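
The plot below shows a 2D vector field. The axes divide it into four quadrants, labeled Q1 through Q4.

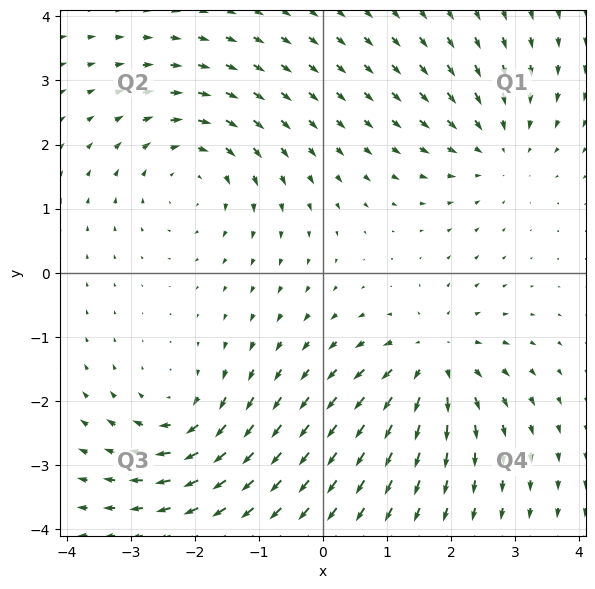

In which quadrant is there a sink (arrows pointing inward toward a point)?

Q1

The sink sits at approximately (2.7, 1.9), which lies in quadrant Q1. The divergence there is about -4, negative as expected for a sink.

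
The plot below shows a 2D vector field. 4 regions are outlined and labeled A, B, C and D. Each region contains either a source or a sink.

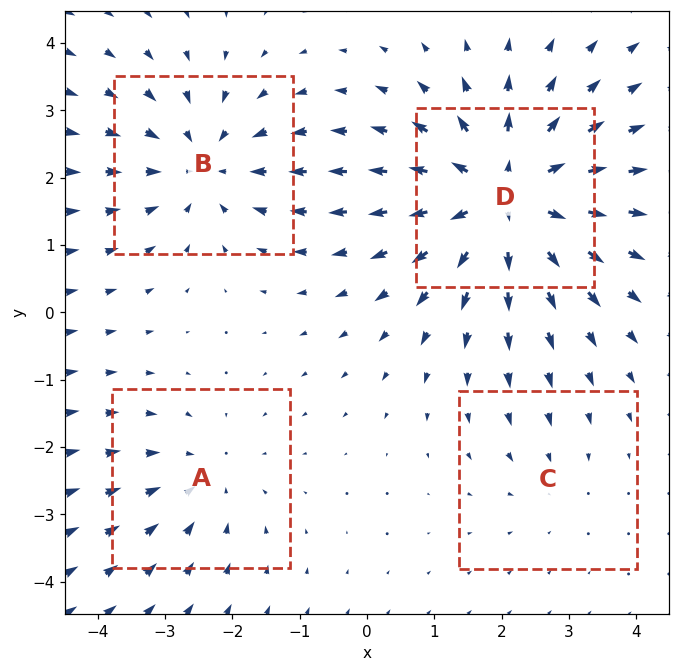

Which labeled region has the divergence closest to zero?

Divergence at each region's feature centre — A: about -3, B: about -4, C: about -2, D: about +6. Region C is closest to zero.

C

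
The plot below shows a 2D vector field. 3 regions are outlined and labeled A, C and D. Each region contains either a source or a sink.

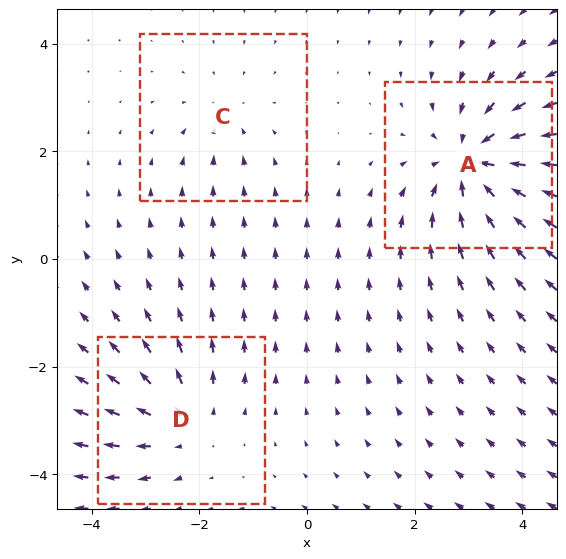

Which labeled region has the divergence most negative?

Divergence at each region's feature centre — A: about -5, C: about -2, D: about +3. Region A is most negative.

A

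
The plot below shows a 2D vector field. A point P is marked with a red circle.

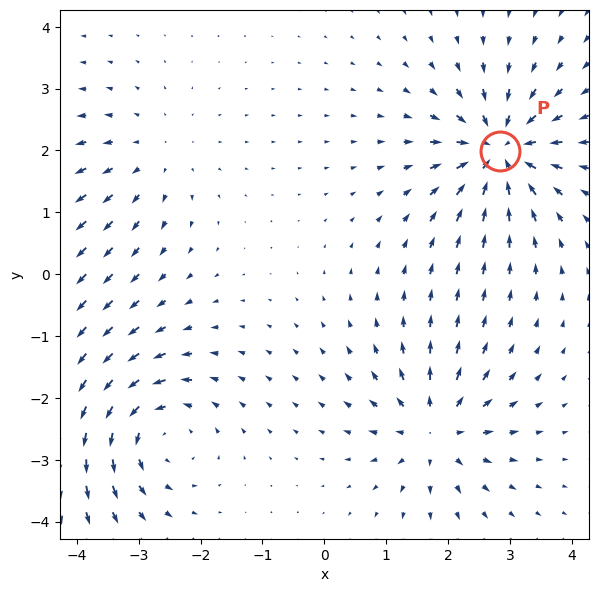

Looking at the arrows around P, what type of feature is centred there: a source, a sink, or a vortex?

At P (2.8, 2.0) the arrows converge inward. Divergence about -7, curl ≈0 — negative divergence with near-zero curl is a sink.

sink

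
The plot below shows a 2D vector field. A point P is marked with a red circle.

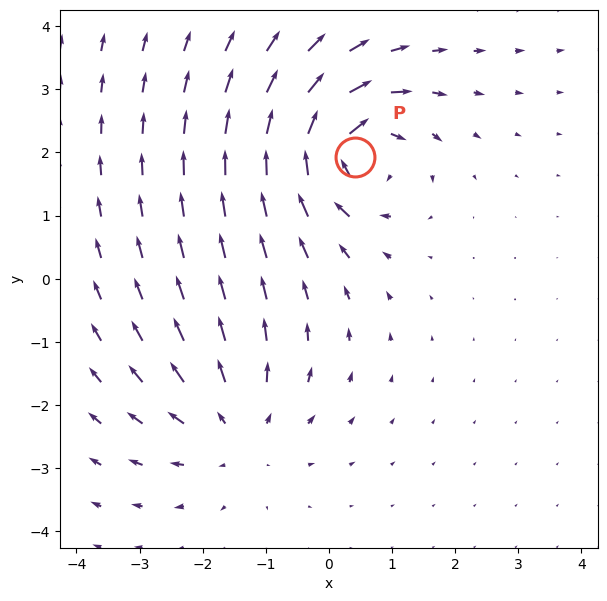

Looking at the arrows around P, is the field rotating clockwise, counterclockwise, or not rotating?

clockwise

Near P at (0.4, 1.9) the arrows circulate clockwise. The curl (z-component) there is about -7; negative curl means clockwise rotation.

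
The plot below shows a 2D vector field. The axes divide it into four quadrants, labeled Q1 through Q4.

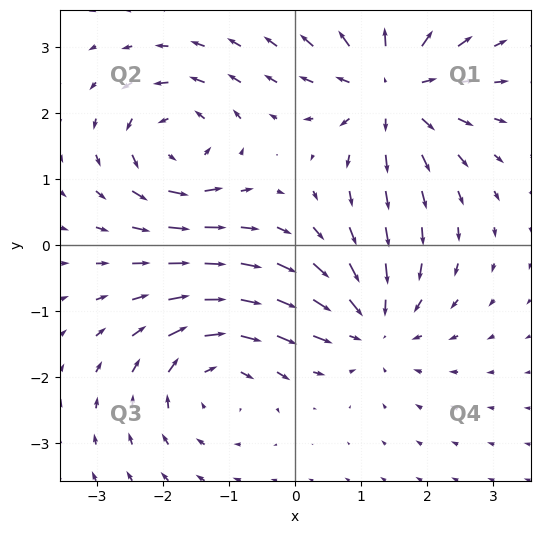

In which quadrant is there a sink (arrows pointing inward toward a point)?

Q4

The sink sits at approximately (1.2, -1.2), which lies in quadrant Q4. The divergence there is about -4, negative as expected for a sink.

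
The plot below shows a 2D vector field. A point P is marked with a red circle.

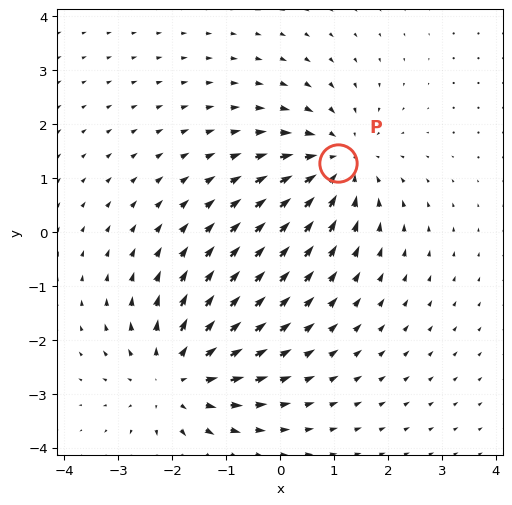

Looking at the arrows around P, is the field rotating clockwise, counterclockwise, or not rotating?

Near P at (1.1, 1.3) the arrows show no circulation. The curl there is ≈0.

not rotating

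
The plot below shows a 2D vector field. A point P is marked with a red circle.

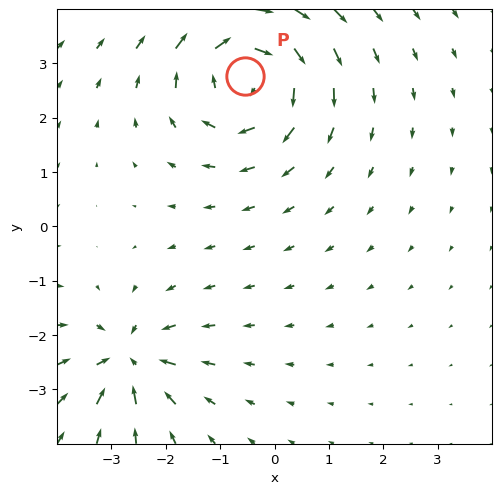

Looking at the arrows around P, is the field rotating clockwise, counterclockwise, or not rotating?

clockwise

Near P at (-0.5, 2.8) the arrows circulate clockwise. The curl (z-component) there is about -4; negative curl means clockwise rotation.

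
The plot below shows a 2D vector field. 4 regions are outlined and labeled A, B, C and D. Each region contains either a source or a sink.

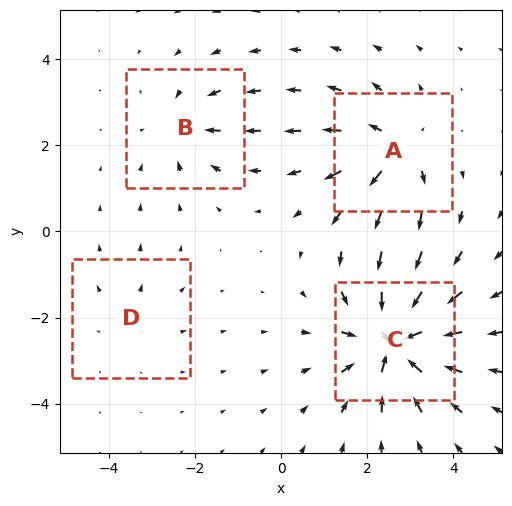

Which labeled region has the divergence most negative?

Divergence at each region's feature centre — A: about +5, B: about -4, C: about -8, D: about +2. Region C is most negative.

C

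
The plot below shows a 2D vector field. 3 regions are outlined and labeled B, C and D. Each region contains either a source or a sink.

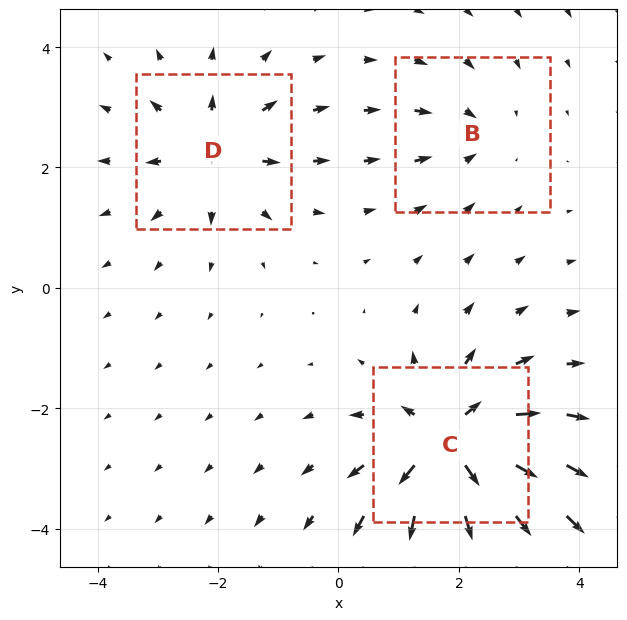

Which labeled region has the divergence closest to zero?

Divergence at each region's feature centre — B: about -2, C: about +7, D: about +4. Region B is closest to zero.

B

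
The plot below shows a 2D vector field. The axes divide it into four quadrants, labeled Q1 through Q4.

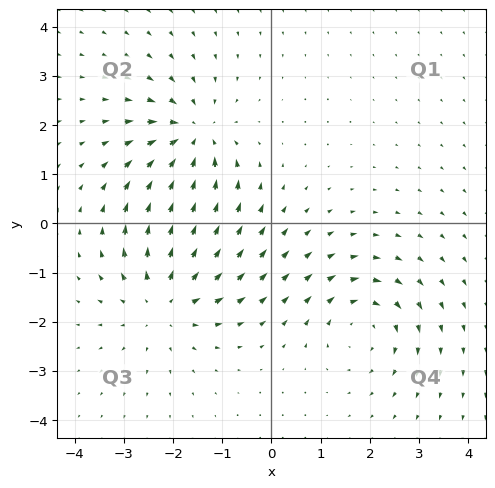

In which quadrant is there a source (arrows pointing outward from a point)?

Q3

The source sits at approximately (-2.2, -1.5), which lies in quadrant Q3. The divergence there is about +4, positive as expected for a source.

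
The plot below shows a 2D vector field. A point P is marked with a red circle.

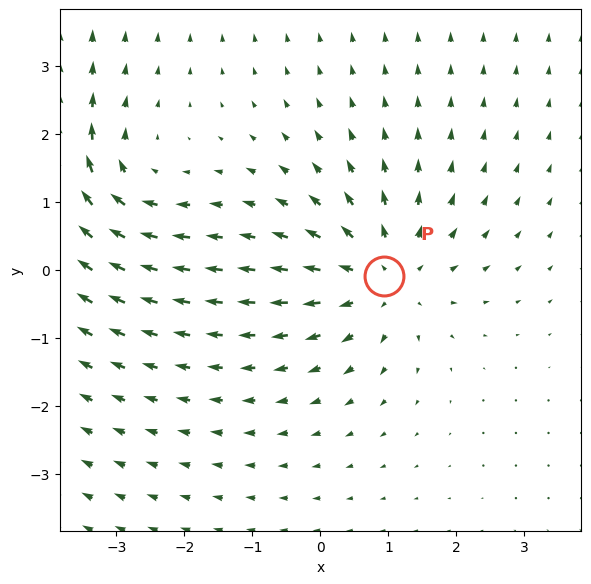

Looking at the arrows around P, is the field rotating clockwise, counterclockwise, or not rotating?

not rotating

Near P at (0.9, -0.1) the arrows show no circulation. The curl there is ≈0.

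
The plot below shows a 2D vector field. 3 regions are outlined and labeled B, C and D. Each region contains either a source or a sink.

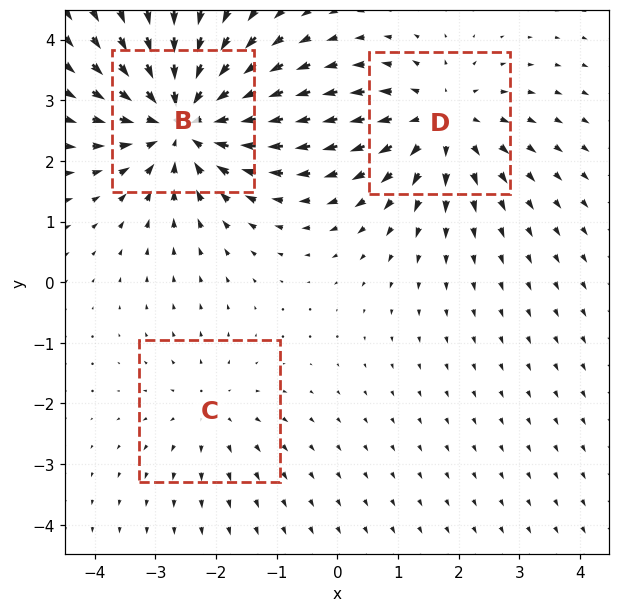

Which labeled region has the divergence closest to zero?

C

Divergence at each region's feature centre — B: about -5, C: about +2, D: about +3. Region C is closest to zero.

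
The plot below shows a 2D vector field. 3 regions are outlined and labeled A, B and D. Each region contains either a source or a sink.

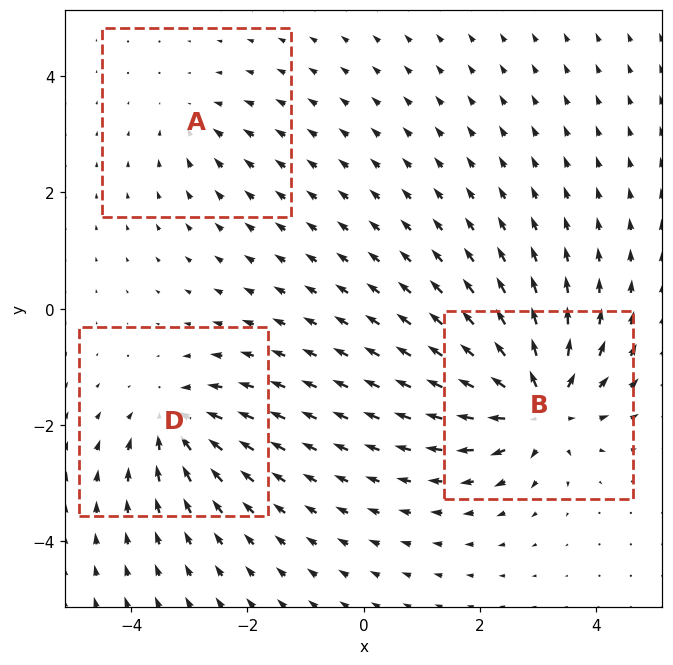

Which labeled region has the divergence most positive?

Divergence at each region's feature centre — A: about -2, B: about +7, D: about -4. Region B is most positive.

B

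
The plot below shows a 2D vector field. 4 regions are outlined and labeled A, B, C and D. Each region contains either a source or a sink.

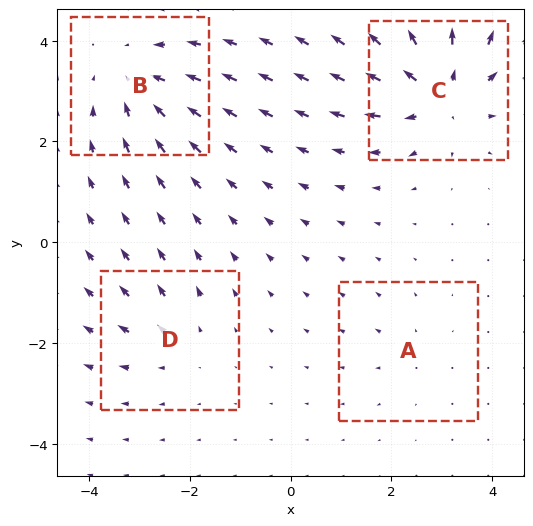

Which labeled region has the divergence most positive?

C

Divergence at each region's feature centre — A: about +2, B: about -5, C: about +7, D: about +3. Region C is most positive.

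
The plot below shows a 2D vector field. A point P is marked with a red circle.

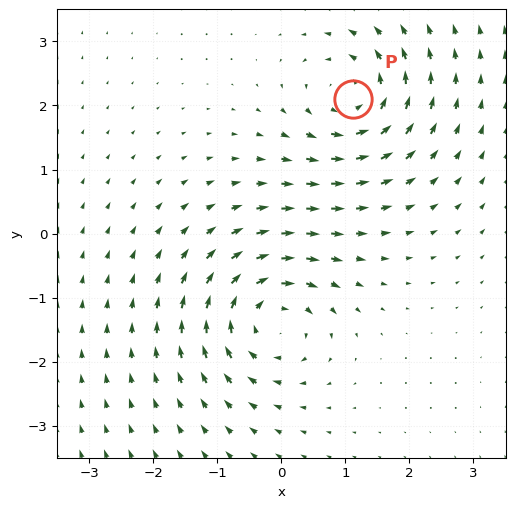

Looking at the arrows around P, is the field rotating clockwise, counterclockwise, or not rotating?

Near P at (1.1, 2.1) the arrows circulate counterclockwise. The curl (z-component) there is about +5; positive curl means counterclockwise rotation.

counterclockwise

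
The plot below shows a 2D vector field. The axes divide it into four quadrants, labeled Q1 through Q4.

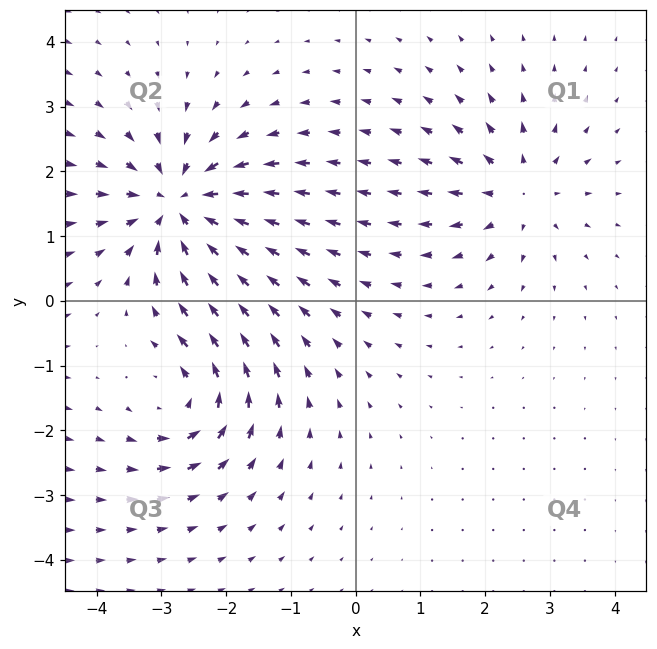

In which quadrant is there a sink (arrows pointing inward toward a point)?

The sink sits at approximately (-2.7, 1.5), which lies in quadrant Q2. The divergence there is about -5, negative as expected for a sink.

Q2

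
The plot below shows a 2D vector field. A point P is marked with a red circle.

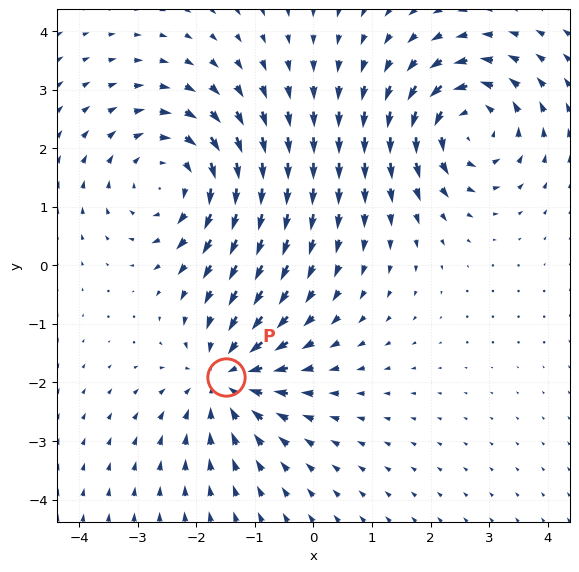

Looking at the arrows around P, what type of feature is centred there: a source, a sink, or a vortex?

At P (-1.5, -1.9) the arrows converge inward. Divergence about -3, curl ≈0 — negative divergence with near-zero curl is a sink.

sink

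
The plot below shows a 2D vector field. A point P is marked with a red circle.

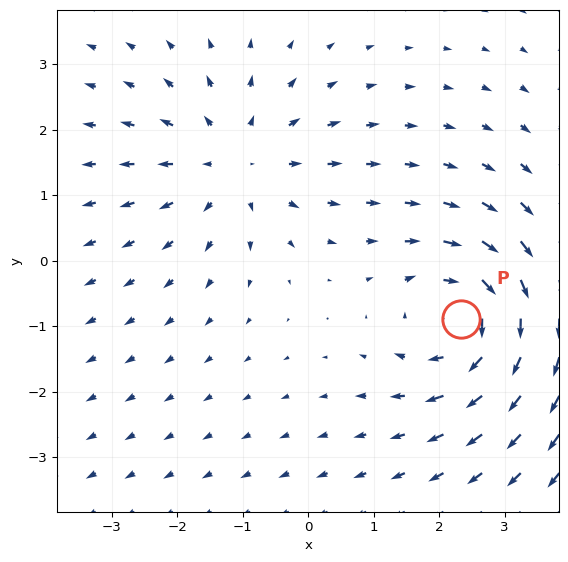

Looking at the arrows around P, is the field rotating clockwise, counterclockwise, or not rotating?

Near P at (2.3, -0.9) the arrows circulate clockwise. The curl (z-component) there is about -4; negative curl means clockwise rotation.

clockwise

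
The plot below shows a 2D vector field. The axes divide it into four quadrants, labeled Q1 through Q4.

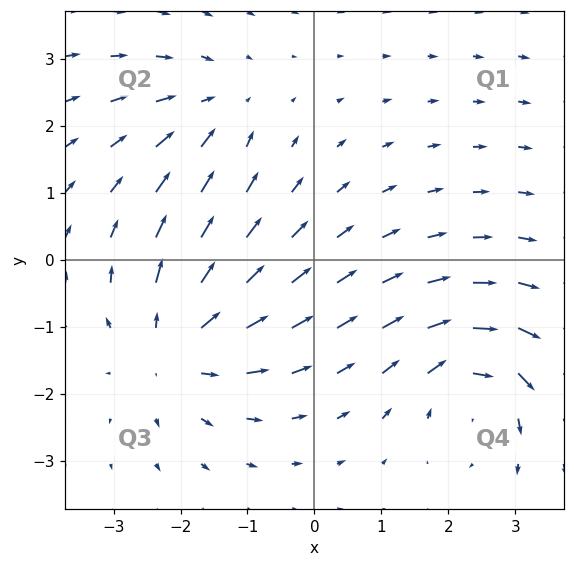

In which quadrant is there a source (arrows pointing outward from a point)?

Q3

The source sits at approximately (-2.1, -1.3), which lies in quadrant Q3. The divergence there is about +5, positive as expected for a source.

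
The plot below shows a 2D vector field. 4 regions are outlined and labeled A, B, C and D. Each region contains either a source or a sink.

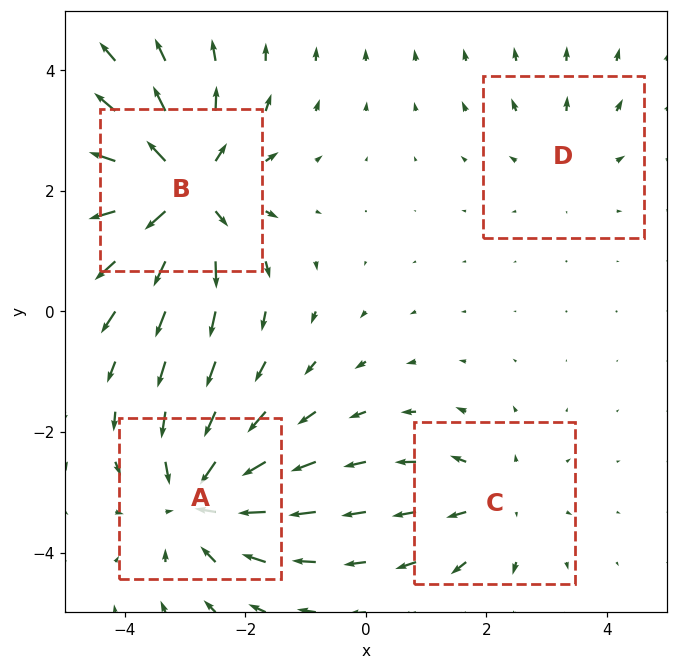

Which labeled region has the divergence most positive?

B

Divergence at each region's feature centre — A: about -6, B: about +7, C: about +3, D: about +2. Region B is most positive.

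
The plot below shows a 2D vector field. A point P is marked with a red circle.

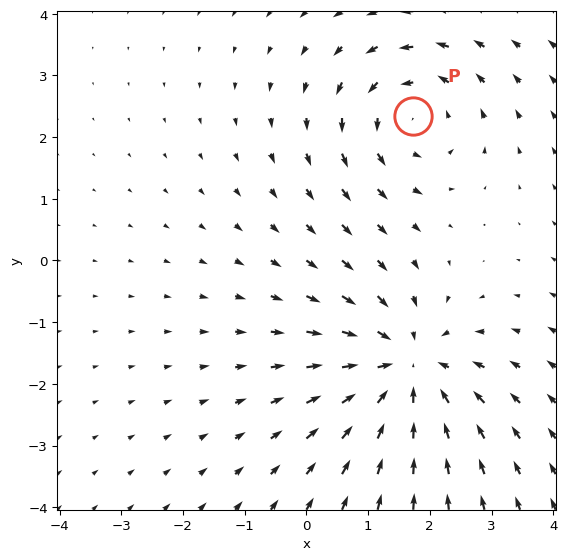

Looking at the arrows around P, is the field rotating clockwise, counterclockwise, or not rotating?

counterclockwise

Near P at (1.7, 2.3) the arrows circulate counterclockwise. The curl (z-component) there is about +3; positive curl means counterclockwise rotation.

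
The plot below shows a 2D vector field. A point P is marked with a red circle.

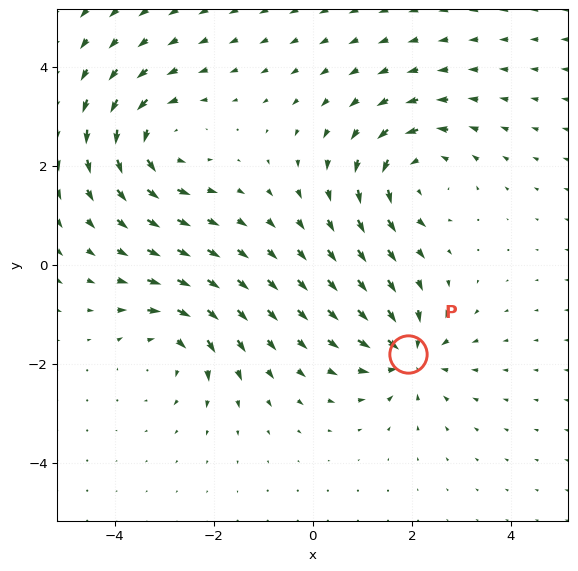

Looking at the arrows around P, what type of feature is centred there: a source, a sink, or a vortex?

sink

At P (1.9, -1.8) the arrows converge inward. Divergence about -6, curl ≈0 — negative divergence with near-zero curl is a sink.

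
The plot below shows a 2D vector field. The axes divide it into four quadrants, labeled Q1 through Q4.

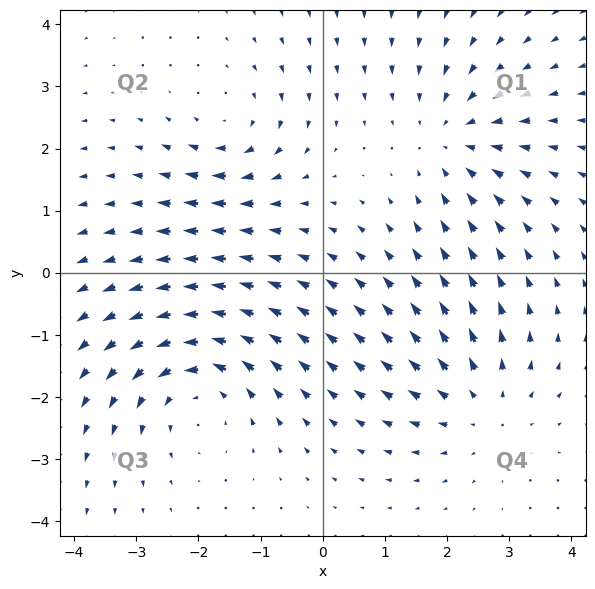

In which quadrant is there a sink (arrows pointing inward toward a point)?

The sink sits at approximately (2.1, 2.2), which lies in quadrant Q1. The divergence there is about -3, negative as expected for a sink.

Q1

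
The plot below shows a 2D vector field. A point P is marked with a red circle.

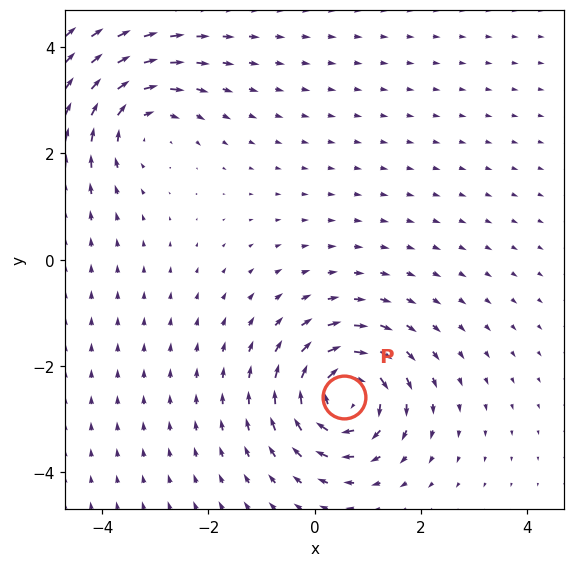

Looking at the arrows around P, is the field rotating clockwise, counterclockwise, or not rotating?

clockwise

Near P at (0.6, -2.6) the arrows circulate clockwise. The curl (z-component) there is about -5; negative curl means clockwise rotation.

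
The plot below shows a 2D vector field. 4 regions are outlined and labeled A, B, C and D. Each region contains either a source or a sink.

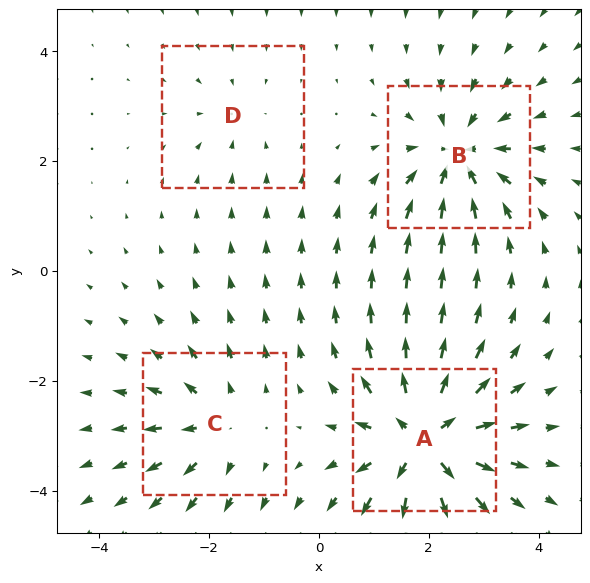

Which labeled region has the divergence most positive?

A

Divergence at each region's feature centre — A: about +8, B: about -6, C: about +4, D: about -2. Region A is most positive.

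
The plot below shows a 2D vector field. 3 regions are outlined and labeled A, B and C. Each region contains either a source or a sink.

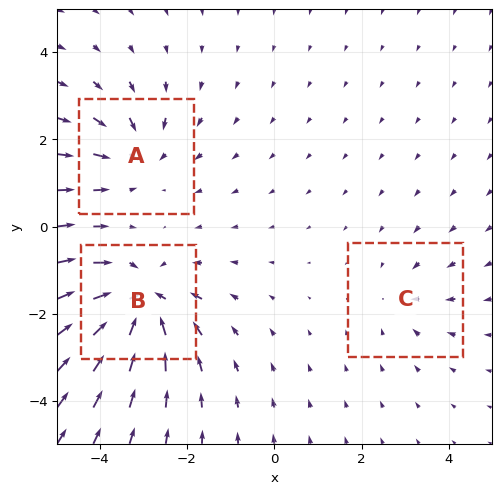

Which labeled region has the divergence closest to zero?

C

Divergence at each region's feature centre — A: about -3, B: about -5, C: about -2. Region C is closest to zero.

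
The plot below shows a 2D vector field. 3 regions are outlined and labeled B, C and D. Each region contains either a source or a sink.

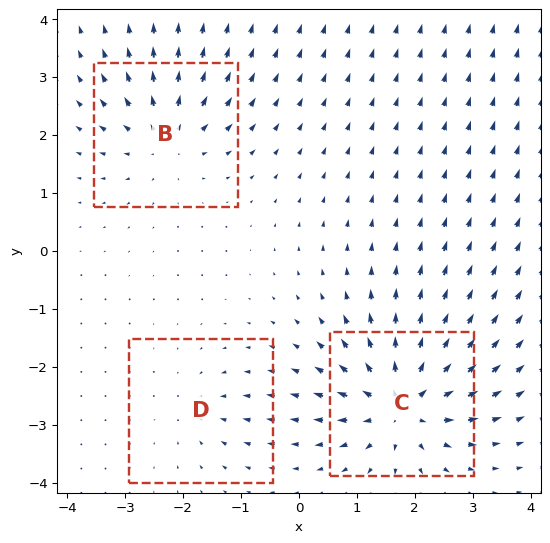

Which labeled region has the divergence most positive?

C

Divergence at each region's feature centre — B: about +4, C: about +6, D: about -2. Region C is most positive.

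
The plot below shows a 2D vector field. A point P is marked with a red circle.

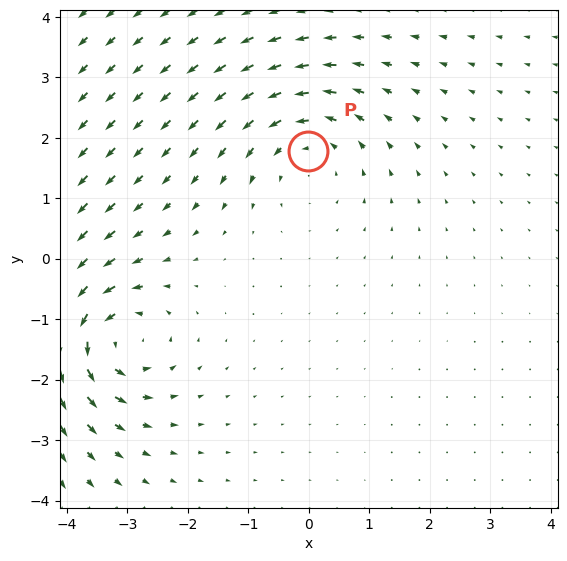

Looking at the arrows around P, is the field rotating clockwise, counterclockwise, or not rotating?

counterclockwise

Near P at (-0.0, 1.8) the arrows circulate counterclockwise. The curl (z-component) there is about +3; positive curl means counterclockwise rotation.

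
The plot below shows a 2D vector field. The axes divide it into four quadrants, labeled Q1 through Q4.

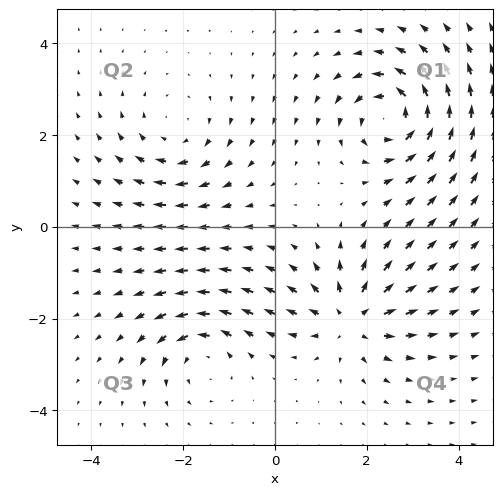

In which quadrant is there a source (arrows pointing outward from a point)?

Q4

The source sits at approximately (1.7, -2.0), which lies in quadrant Q4. The divergence there is about +5, positive as expected for a source.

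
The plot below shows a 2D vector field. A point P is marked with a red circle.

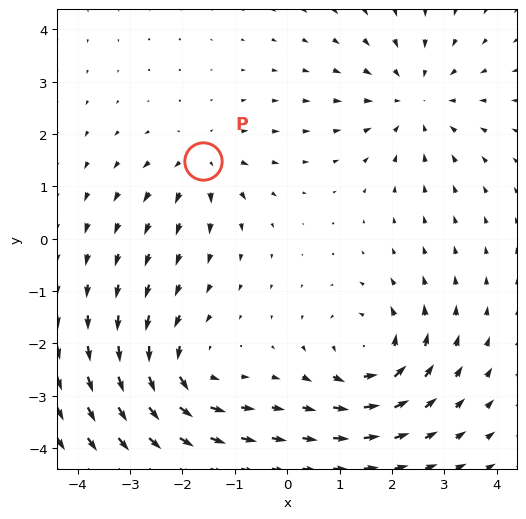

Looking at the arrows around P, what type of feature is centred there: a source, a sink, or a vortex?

source

At P (-1.6, 1.5) the arrows spread outward. Divergence about +4, curl ≈0 — positive divergence with near-zero curl is a source.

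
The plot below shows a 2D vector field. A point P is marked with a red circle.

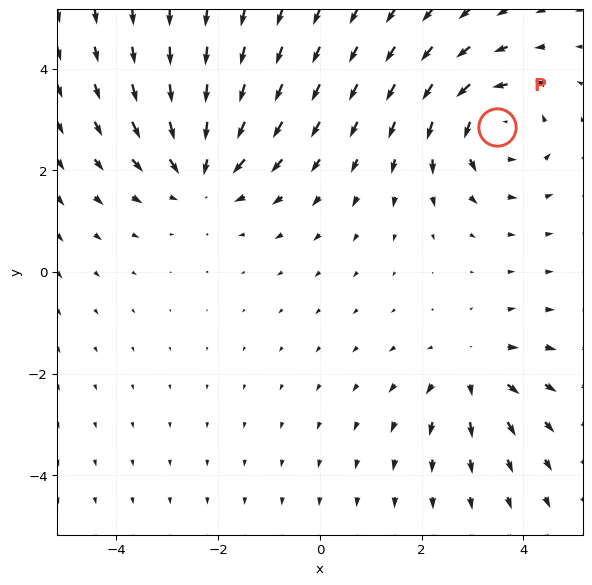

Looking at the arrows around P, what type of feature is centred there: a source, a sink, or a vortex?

vortex

At P (3.5, 2.8) the arrows circulate counterclockwise. Divergence ≈0, curl about +4 — near-zero divergence with nonzero curl is a vortex.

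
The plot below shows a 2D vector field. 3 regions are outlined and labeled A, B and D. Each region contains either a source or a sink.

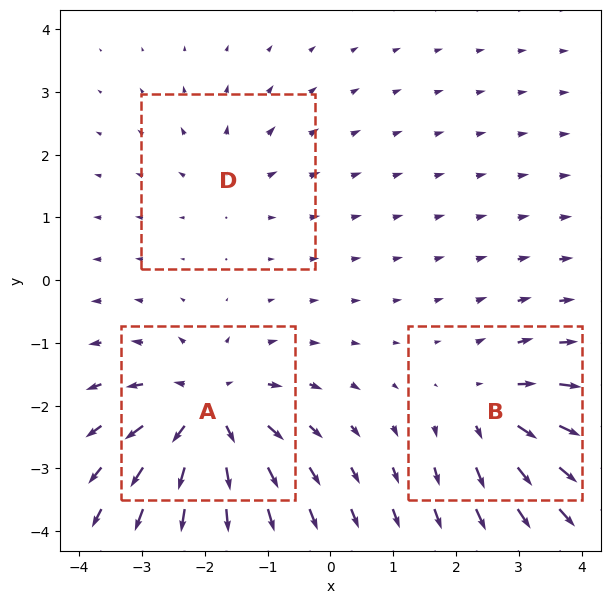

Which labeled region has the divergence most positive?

Divergence at each region's feature centre — A: about +5, B: about +4, D: about +2. Region A is most positive.

A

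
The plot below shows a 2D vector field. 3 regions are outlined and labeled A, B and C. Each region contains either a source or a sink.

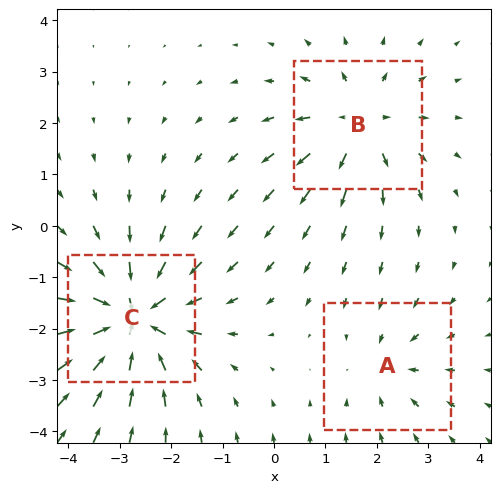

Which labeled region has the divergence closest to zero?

Divergence at each region's feature centre — A: about -2, B: about +3, C: about -5. Region A is closest to zero.

A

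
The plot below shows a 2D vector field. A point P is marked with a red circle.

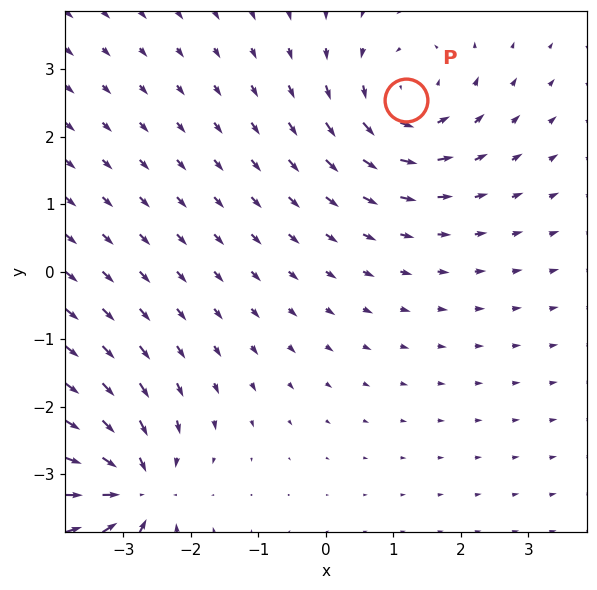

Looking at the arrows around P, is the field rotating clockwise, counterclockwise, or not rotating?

Near P at (1.2, 2.5) the arrows circulate counterclockwise. The curl (z-component) there is about +4; positive curl means counterclockwise rotation.

counterclockwise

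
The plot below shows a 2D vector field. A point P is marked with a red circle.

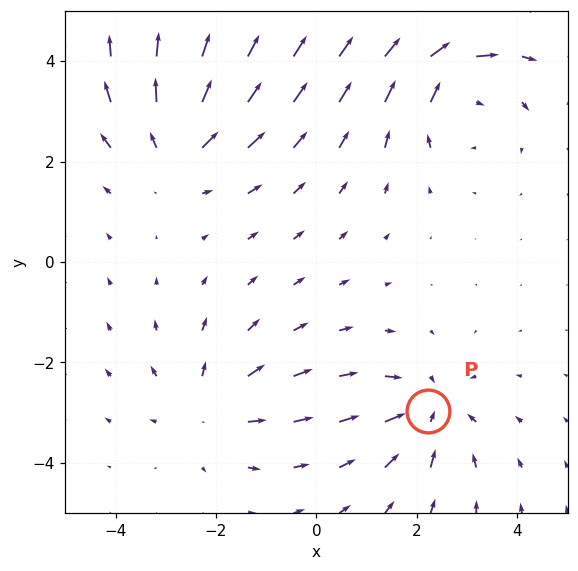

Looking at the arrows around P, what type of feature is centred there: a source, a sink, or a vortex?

At P (2.2, -3.0) the arrows converge inward. Divergence about -5, curl ≈0 — negative divergence with near-zero curl is a sink.

sink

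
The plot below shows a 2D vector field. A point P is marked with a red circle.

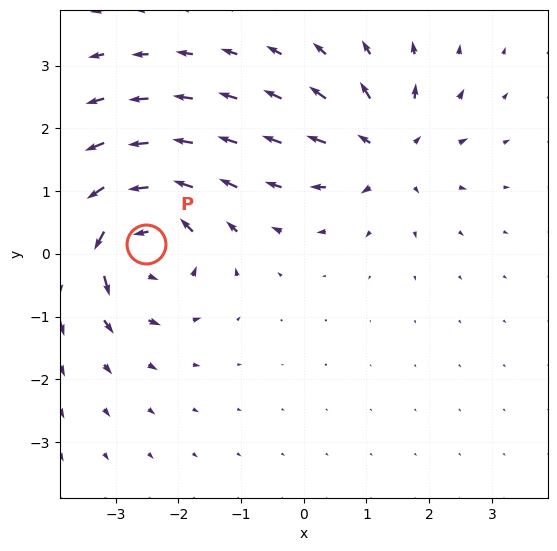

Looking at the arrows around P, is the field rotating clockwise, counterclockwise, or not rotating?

Near P at (-2.5, 0.1) the arrows circulate counterclockwise. The curl (z-component) there is about +6; positive curl means counterclockwise rotation.

counterclockwise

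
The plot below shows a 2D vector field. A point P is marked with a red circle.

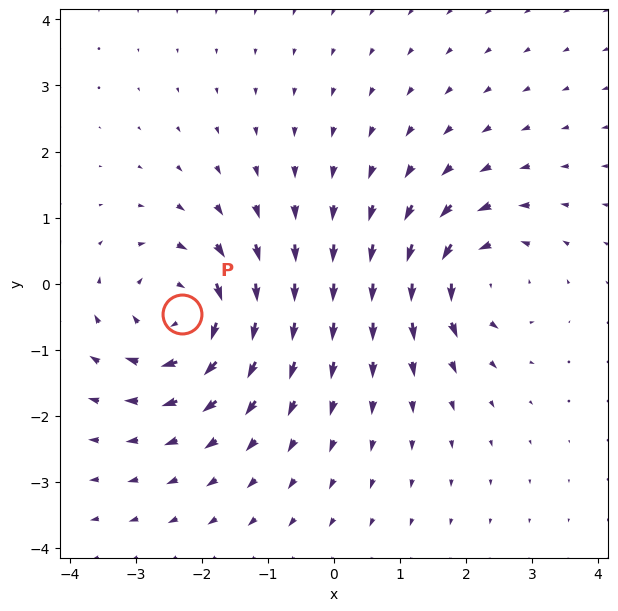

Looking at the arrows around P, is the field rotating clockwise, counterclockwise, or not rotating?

Near P at (-2.3, -0.5) the arrows circulate clockwise. The curl (z-component) there is about -5; negative curl means clockwise rotation.

clockwise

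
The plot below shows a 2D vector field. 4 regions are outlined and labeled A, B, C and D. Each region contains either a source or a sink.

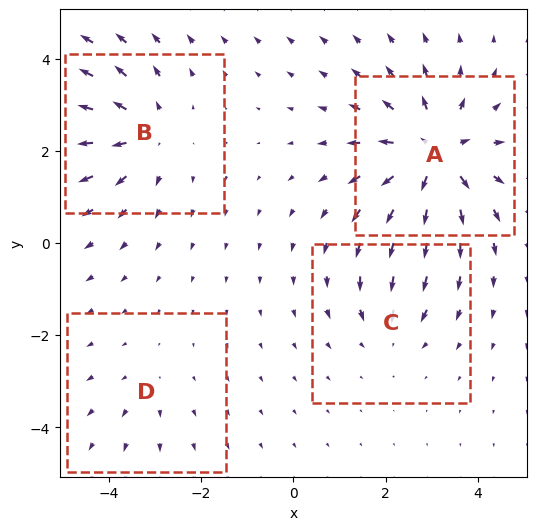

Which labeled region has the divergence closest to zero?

Divergence at each region's feature centre — A: about +7, B: about +4, C: about -3, D: about +2. Region D is closest to zero.

D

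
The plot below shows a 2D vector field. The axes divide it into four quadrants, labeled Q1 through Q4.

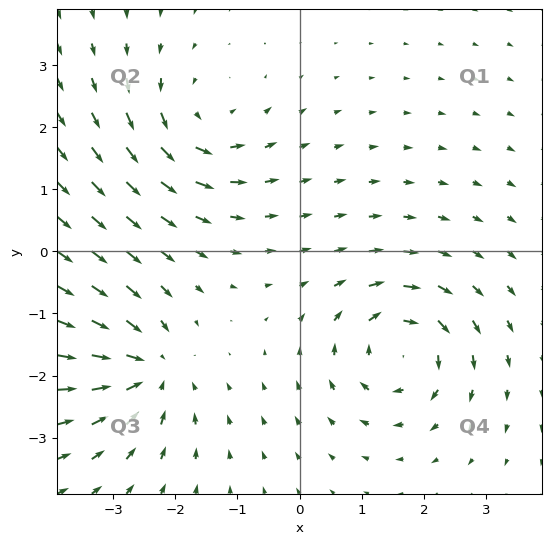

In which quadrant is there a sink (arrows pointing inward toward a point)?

The sink sits at approximately (-2.4, -1.9), which lies in quadrant Q3. The divergence there is about -6, negative as expected for a sink.

Q3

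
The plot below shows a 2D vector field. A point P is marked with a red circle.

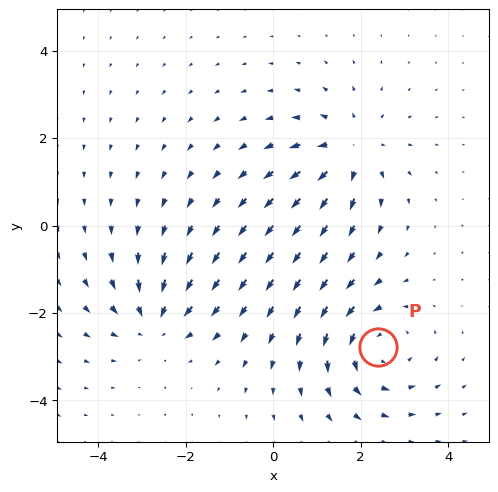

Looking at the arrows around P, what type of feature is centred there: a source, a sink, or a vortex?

At P (2.4, -2.8) the arrows circulate counterclockwise. Divergence ≈0, curl about +4 — near-zero divergence with nonzero curl is a vortex.

vortex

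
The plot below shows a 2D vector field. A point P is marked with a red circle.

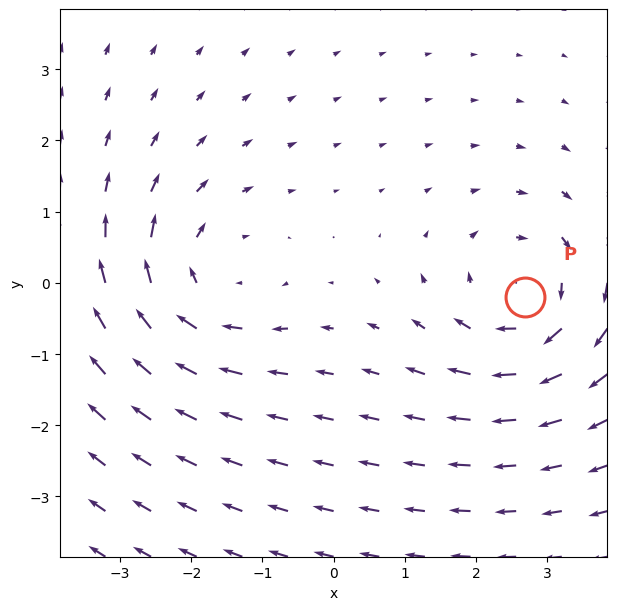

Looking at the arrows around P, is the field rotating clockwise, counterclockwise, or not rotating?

Near P at (2.7, -0.2) the arrows circulate clockwise. The curl (z-component) there is about -4; negative curl means clockwise rotation.

clockwise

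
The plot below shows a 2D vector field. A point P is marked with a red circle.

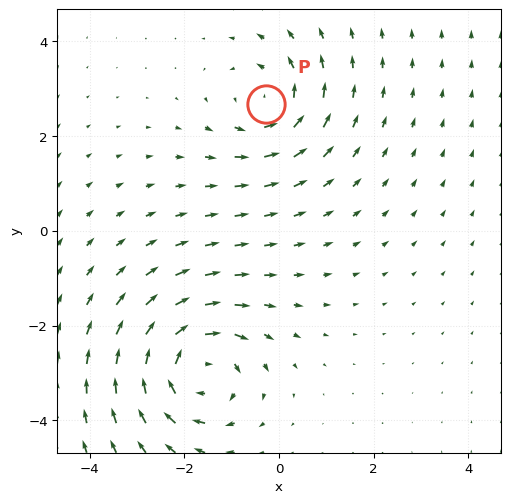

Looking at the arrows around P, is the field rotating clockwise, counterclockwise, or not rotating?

Near P at (-0.3, 2.7) the arrows circulate counterclockwise. The curl (z-component) there is about +4; positive curl means counterclockwise rotation.

counterclockwise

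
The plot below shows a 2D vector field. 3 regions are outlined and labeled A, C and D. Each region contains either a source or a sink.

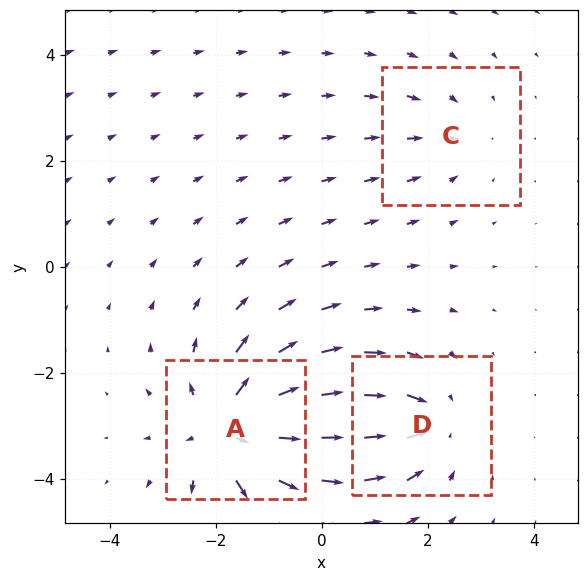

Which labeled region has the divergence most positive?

Divergence at each region's feature centre — A: about +5, C: about -2, D: about -3. Region A is most positive.

A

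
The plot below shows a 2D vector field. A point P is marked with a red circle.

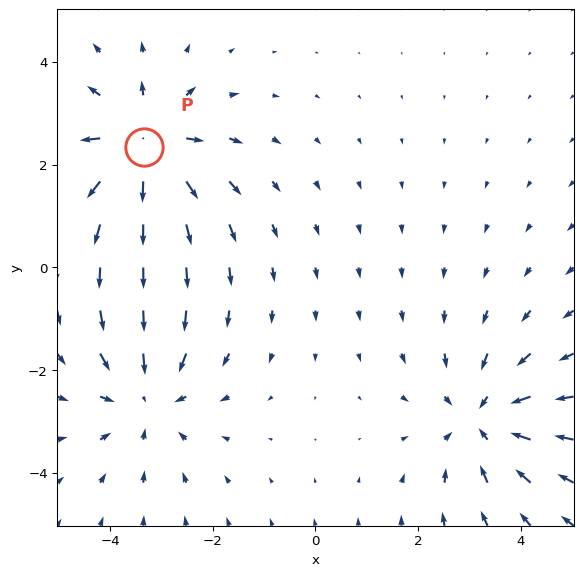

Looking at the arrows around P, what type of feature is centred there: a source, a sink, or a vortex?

At P (-3.3, 2.3) the arrows spread outward. Divergence about +5, curl ≈0 — positive divergence with near-zero curl is a source.

source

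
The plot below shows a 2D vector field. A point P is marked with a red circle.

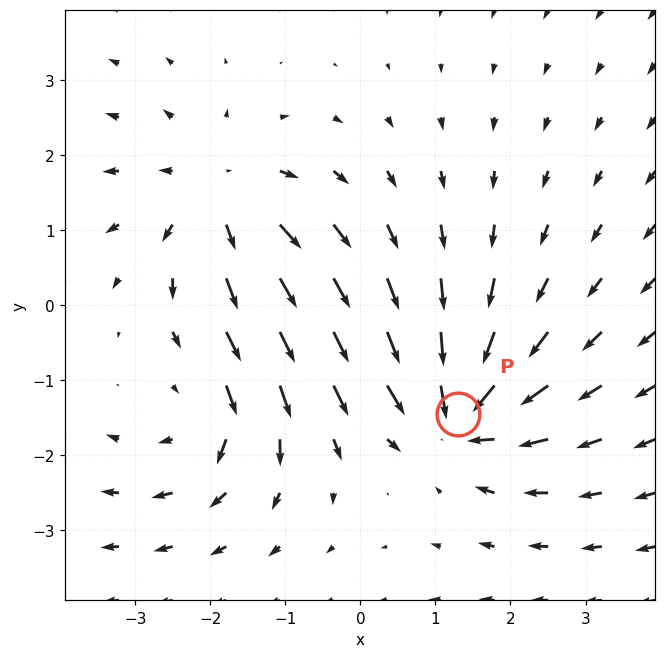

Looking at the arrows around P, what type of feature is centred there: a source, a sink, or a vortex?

sink

At P (1.3, -1.4) the arrows converge inward. Divergence about -6, curl ≈0 — negative divergence with near-zero curl is a sink.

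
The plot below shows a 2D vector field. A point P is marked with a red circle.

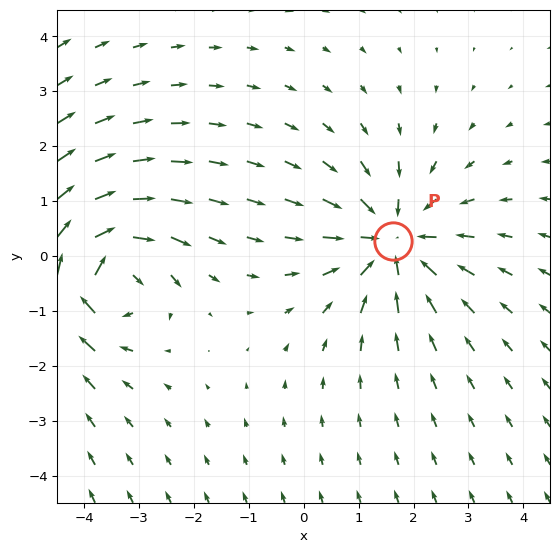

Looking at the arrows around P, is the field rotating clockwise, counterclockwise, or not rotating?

Near P at (1.6, 0.3) the arrows show no circulation. The curl there is ≈0.

not rotating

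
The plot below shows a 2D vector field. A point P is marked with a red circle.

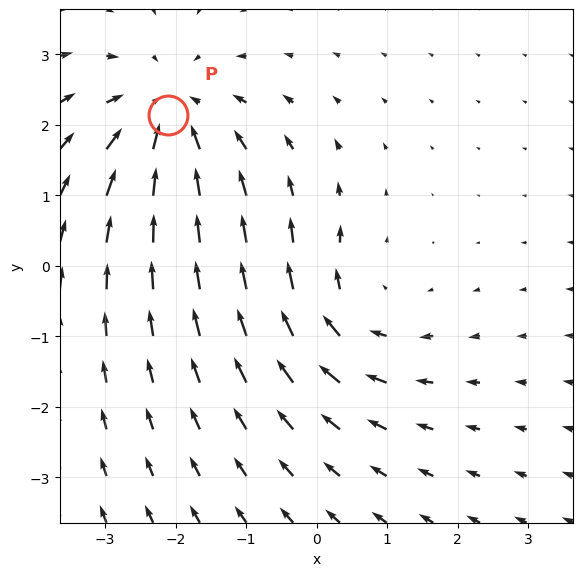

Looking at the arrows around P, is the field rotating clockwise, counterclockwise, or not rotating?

Near P at (-2.1, 2.1) the arrows show no circulation. The curl there is ≈0.

not rotating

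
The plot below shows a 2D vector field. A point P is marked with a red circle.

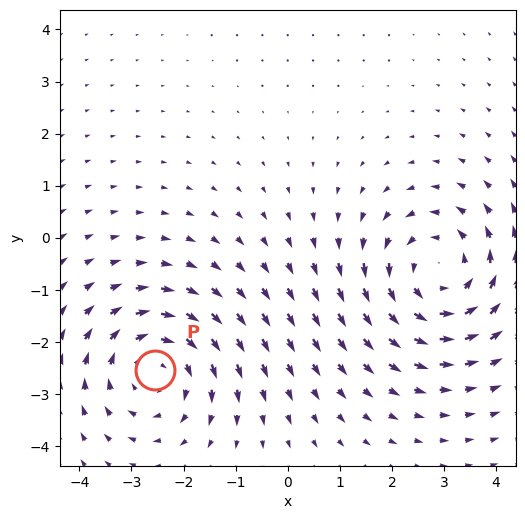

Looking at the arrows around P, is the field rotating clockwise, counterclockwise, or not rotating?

Near P at (-2.6, -2.5) the arrows circulate clockwise. The curl (z-component) there is about -3; negative curl means clockwise rotation.

clockwise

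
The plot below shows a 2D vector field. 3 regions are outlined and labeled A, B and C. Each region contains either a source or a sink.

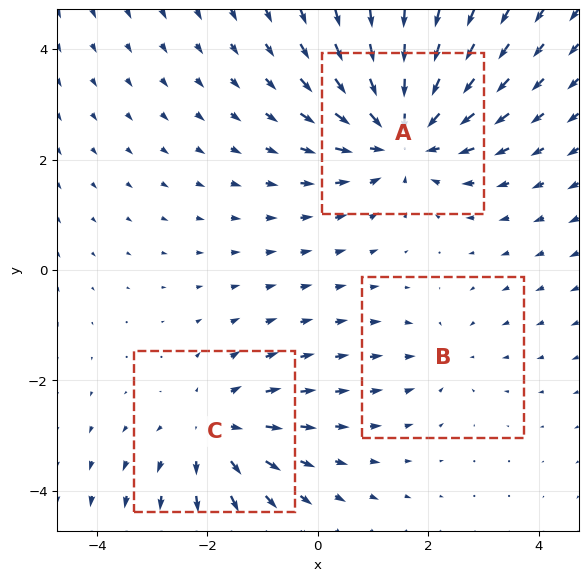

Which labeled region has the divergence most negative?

Divergence at each region's feature centre — A: about -4, B: about -2, C: about +3. Region A is most negative.

A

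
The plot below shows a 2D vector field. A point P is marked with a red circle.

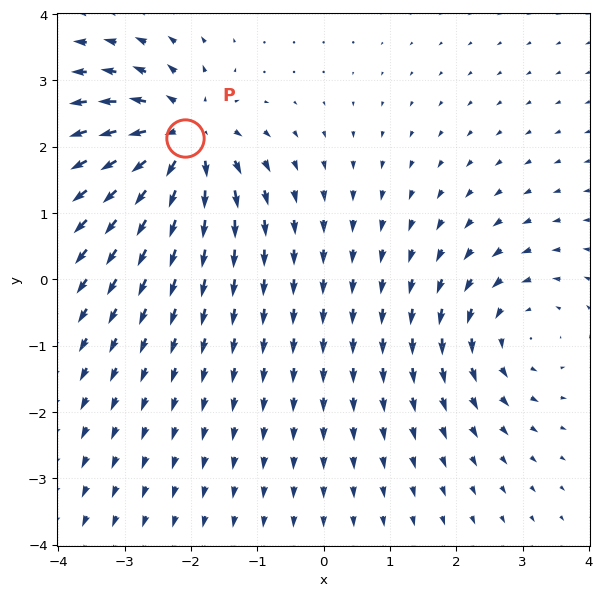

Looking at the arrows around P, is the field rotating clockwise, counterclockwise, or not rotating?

not rotating

Near P at (-2.1, 2.1) the arrows show no circulation. The curl there is ≈0.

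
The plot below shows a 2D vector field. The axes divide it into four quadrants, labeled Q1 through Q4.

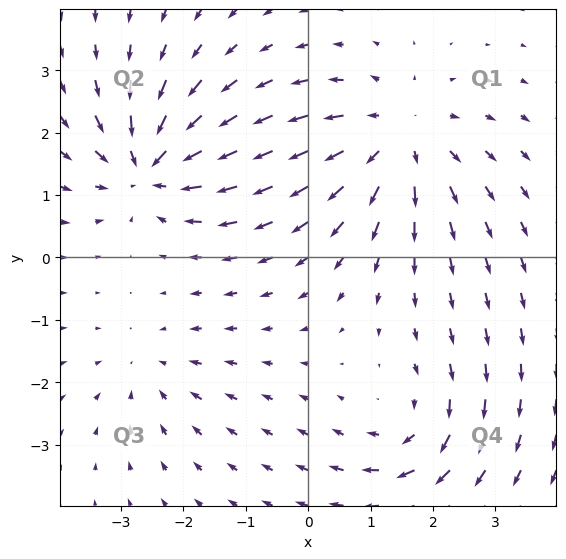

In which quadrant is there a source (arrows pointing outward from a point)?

The source sits at approximately (1.4, 1.9), which lies in quadrant Q1. The divergence there is about +4, positive as expected for a source.

Q1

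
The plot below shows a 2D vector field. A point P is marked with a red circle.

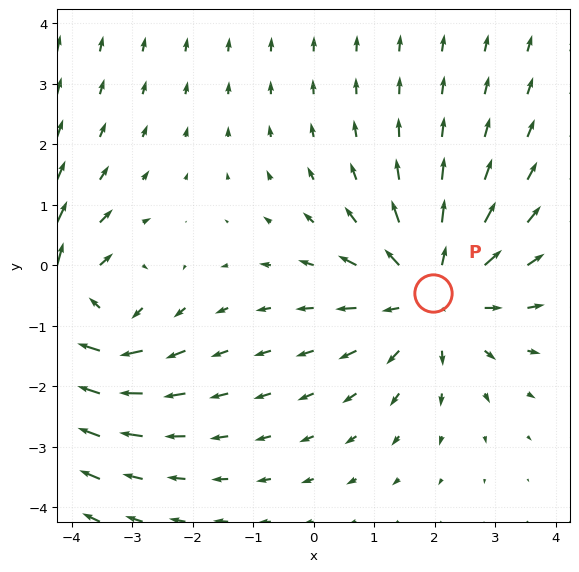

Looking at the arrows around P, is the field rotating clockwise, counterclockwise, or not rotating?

not rotating

Near P at (2.0, -0.5) the arrows show no circulation. The curl there is ≈0.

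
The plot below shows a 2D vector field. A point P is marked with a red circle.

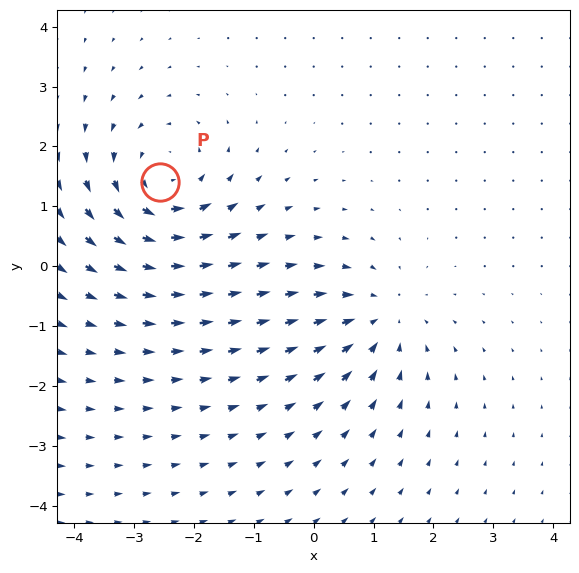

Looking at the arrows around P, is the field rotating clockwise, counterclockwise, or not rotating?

Near P at (-2.6, 1.4) the arrows circulate counterclockwise. The curl (z-component) there is about +4; positive curl means counterclockwise rotation.

counterclockwise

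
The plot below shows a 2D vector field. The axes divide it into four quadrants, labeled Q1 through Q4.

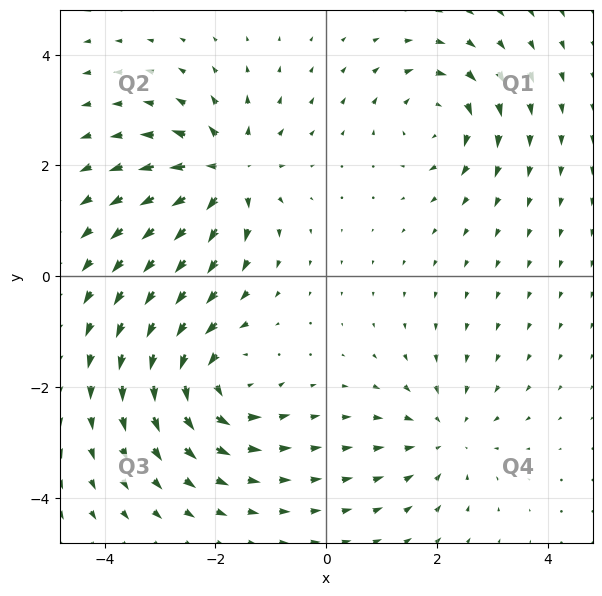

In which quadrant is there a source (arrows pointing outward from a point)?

The source sits at approximately (-1.8, 1.9), which lies in quadrant Q2. The divergence there is about +6, positive as expected for a source.

Q2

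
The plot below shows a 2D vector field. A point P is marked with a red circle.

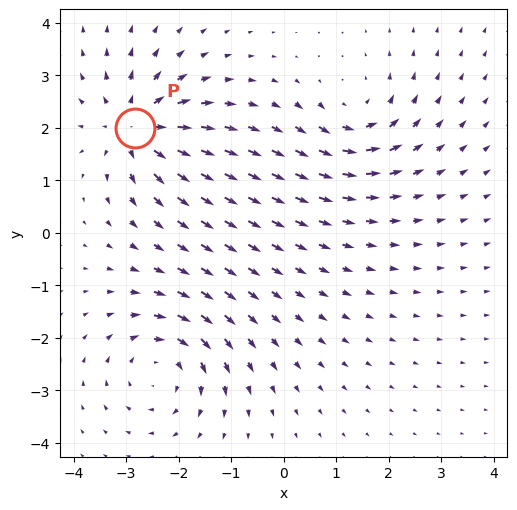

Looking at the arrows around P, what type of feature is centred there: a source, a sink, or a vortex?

source

At P (-2.8, 2.0) the arrows spread outward. Divergence about +6, curl ≈0 — positive divergence with near-zero curl is a source.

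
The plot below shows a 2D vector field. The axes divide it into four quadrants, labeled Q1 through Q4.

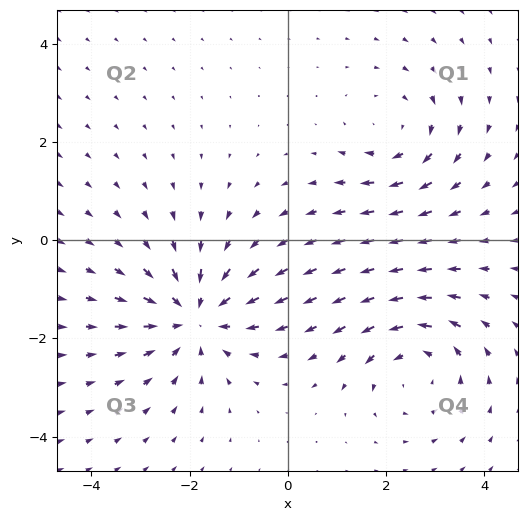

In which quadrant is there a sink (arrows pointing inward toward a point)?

Q3

The sink sits at approximately (-1.9, -1.6), which lies in quadrant Q3. The divergence there is about -4, negative as expected for a sink.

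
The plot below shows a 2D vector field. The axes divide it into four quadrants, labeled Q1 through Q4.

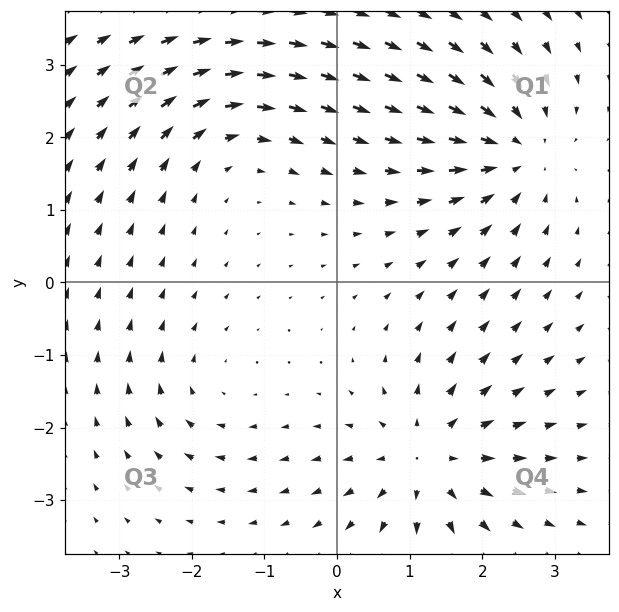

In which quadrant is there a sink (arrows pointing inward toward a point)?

The sink sits at approximately (2.5, 1.8), which lies in quadrant Q1. The divergence there is about -5, negative as expected for a sink.

Q1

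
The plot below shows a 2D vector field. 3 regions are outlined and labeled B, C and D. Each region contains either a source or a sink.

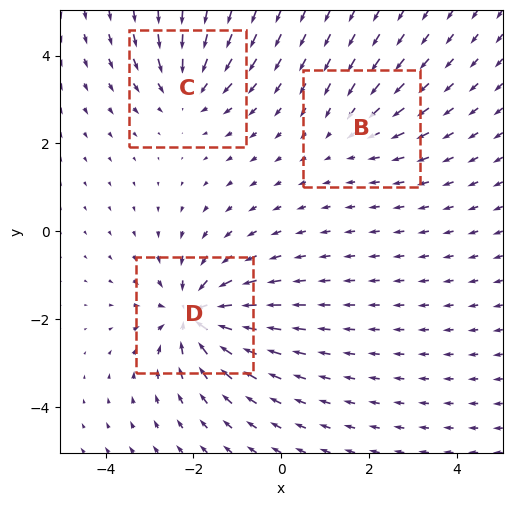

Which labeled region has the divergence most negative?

Divergence at each region's feature centre — B: about -2, C: about -3, D: about -5. Region D is most negative.

D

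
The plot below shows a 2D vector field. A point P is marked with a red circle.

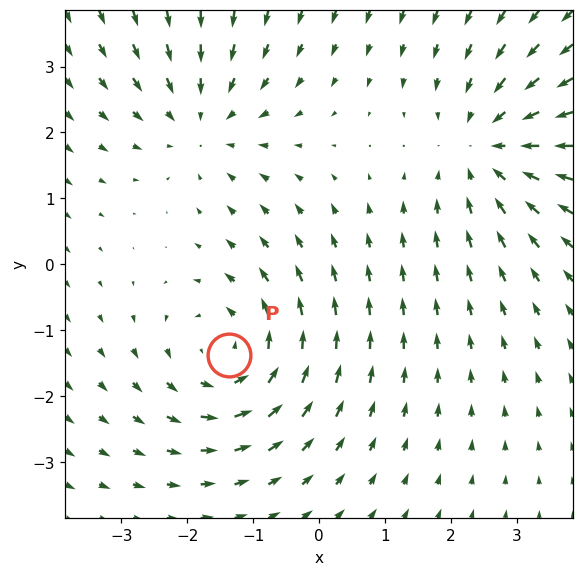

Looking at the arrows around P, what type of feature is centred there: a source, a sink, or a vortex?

vortex

At P (-1.4, -1.4) the arrows circulate counterclockwise. Divergence ≈0, curl about +5 — near-zero divergence with nonzero curl is a vortex.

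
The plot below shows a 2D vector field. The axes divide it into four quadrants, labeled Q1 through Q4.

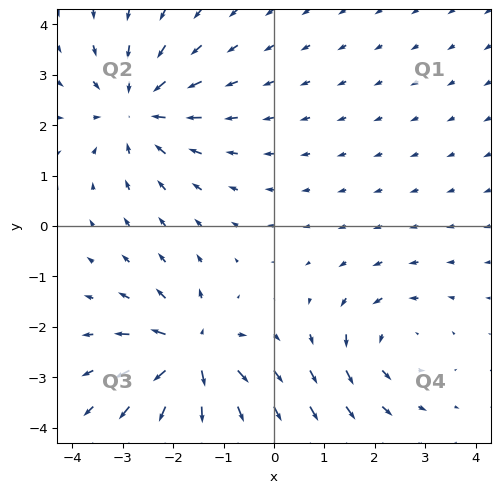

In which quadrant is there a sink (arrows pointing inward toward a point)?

The sink sits at approximately (-2.7, 2.3), which lies in quadrant Q2. The divergence there is about -4, negative as expected for a sink.

Q2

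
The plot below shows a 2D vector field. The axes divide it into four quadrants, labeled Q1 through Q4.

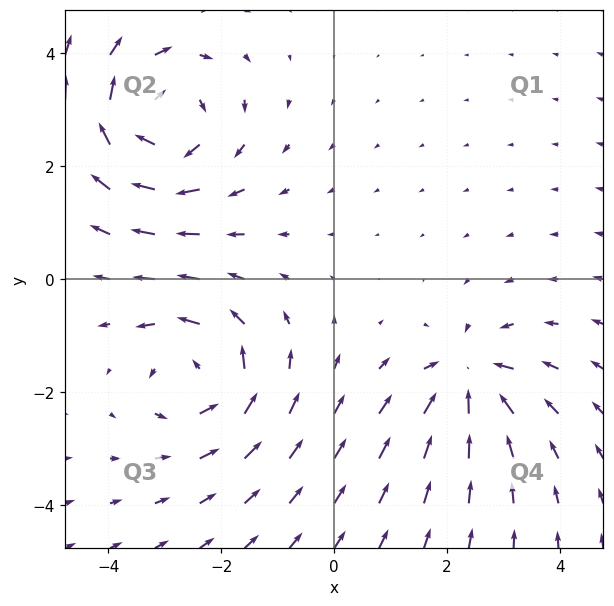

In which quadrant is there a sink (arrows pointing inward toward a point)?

Q4

The sink sits at approximately (2.4, -1.8), which lies in quadrant Q4. The divergence there is about -4, negative as expected for a sink.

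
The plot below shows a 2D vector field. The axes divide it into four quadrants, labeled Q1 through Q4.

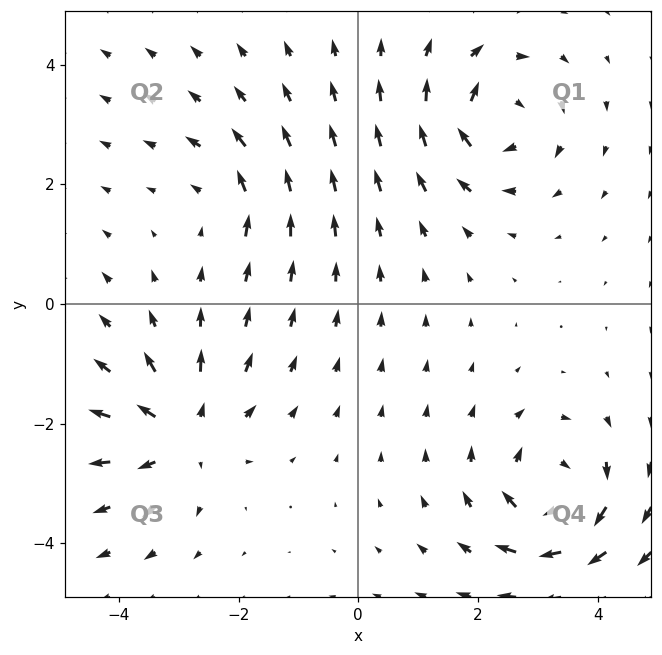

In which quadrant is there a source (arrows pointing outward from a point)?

Q3

The source sits at approximately (-2.9, -2.1), which lies in quadrant Q3. The divergence there is about +5, positive as expected for a source.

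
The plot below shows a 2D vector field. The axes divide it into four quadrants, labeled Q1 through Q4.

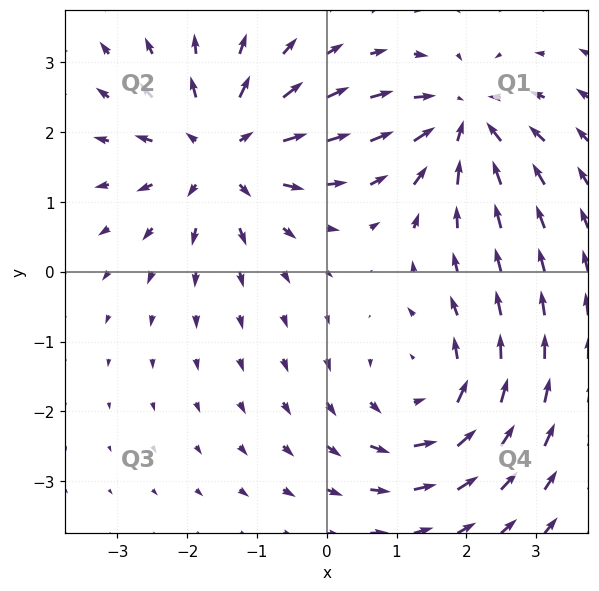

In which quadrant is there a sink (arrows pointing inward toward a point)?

Q1

The sink sits at approximately (2.0, 2.2), which lies in quadrant Q1. The divergence there is about -5, negative as expected for a sink.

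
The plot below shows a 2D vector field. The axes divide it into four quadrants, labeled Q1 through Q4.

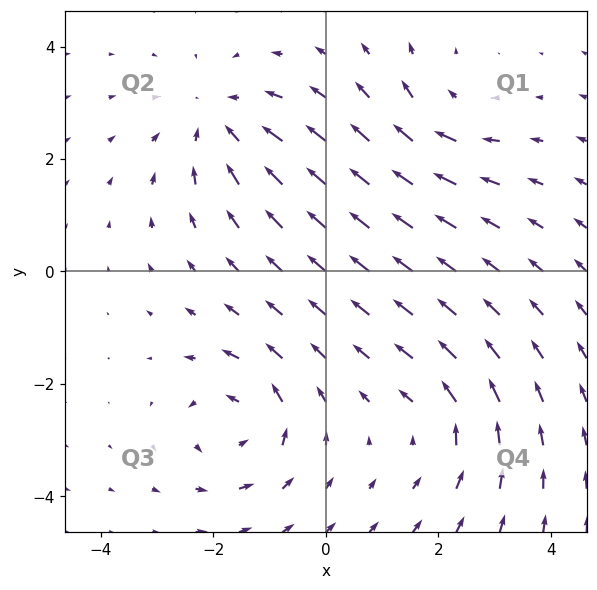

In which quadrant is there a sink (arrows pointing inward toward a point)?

The sink sits at approximately (-1.9, 2.7), which lies in quadrant Q2. The divergence there is about -4, negative as expected for a sink.

Q2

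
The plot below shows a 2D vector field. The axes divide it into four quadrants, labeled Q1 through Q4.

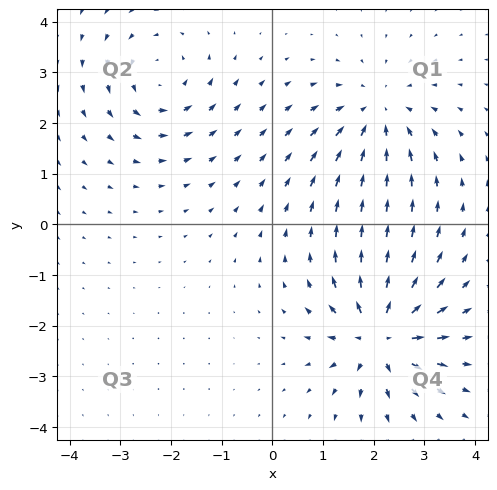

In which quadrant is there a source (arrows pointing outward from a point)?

Q4

The source sits at approximately (2.1, -2.2), which lies in quadrant Q4. The divergence there is about +7, positive as expected for a source.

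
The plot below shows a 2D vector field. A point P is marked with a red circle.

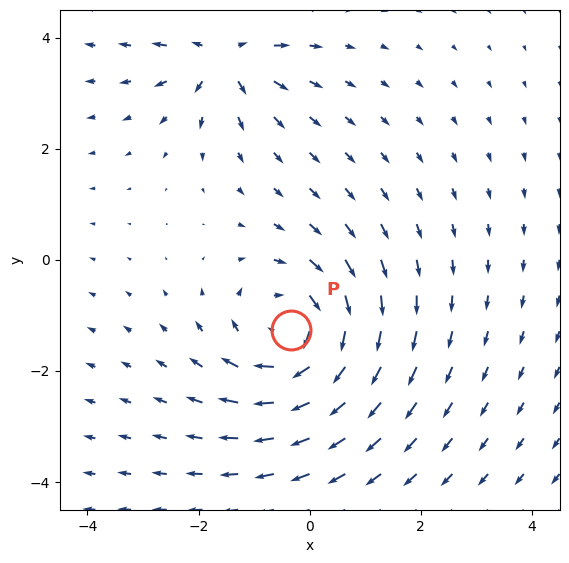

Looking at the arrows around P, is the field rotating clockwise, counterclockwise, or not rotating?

clockwise

Near P at (-0.3, -1.3) the arrows circulate clockwise. The curl (z-component) there is about -4; negative curl means clockwise rotation.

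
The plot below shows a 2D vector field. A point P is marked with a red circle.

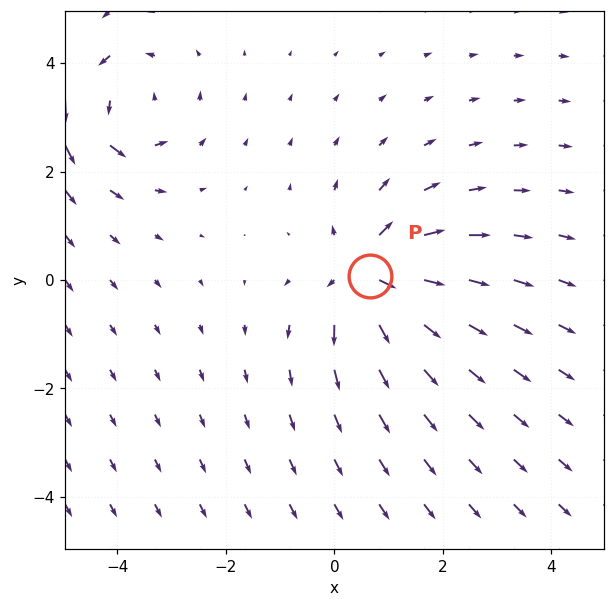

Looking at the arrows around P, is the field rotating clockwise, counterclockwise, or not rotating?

not rotating

Near P at (0.7, 0.1) the arrows show no circulation. The curl there is ≈0.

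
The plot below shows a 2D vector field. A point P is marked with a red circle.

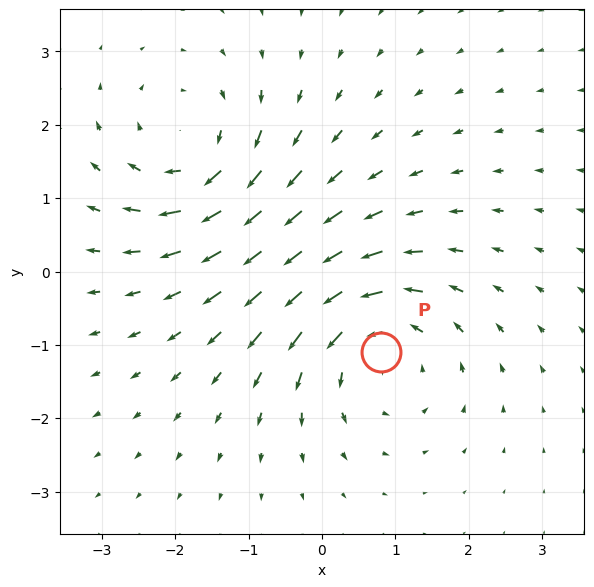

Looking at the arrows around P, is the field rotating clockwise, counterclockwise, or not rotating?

counterclockwise

Near P at (0.8, -1.1) the arrows circulate counterclockwise. The curl (z-component) there is about +4; positive curl means counterclockwise rotation.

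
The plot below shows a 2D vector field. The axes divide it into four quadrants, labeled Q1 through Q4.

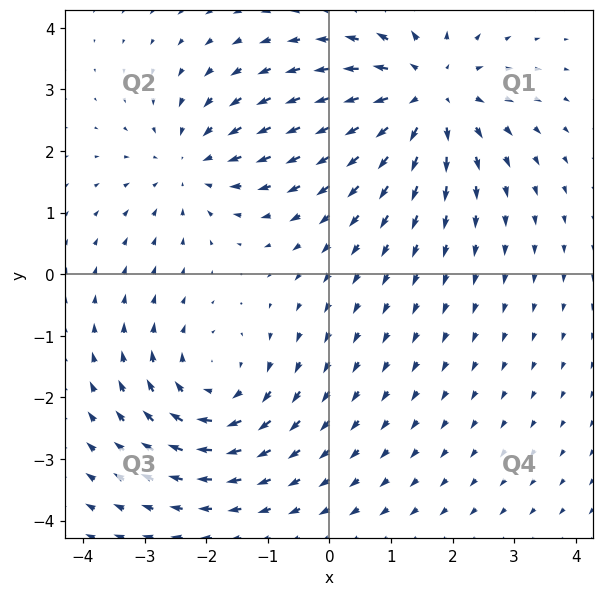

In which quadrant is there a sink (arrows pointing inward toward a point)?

Q2

The sink sits at approximately (-2.2, 1.8), which lies in quadrant Q2. The divergence there is about -2, negative as expected for a sink.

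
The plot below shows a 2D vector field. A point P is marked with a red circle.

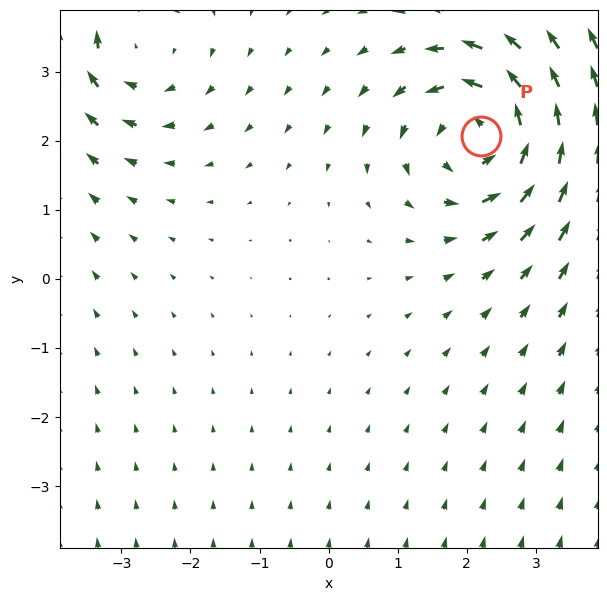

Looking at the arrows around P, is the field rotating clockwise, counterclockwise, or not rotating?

counterclockwise

Near P at (2.2, 2.1) the arrows circulate counterclockwise. The curl (z-component) there is about +4; positive curl means counterclockwise rotation.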